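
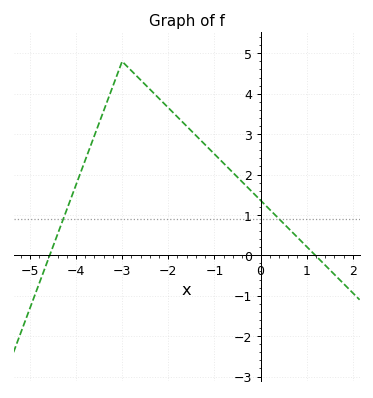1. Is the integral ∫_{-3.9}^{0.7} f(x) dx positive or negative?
positive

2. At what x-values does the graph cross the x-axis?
-4.6, 1.2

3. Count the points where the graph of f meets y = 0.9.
2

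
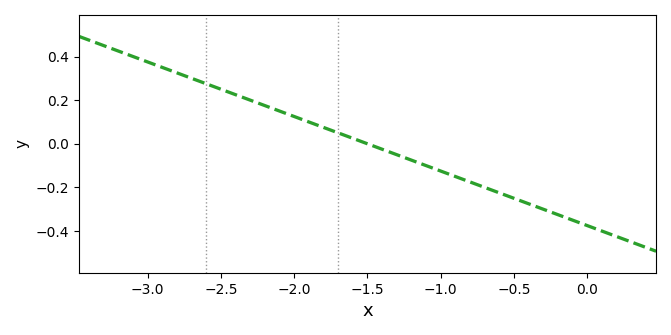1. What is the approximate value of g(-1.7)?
0.05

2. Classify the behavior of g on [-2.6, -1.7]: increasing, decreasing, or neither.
decreasing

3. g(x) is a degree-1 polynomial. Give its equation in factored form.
y = -0.25(x + 1.5)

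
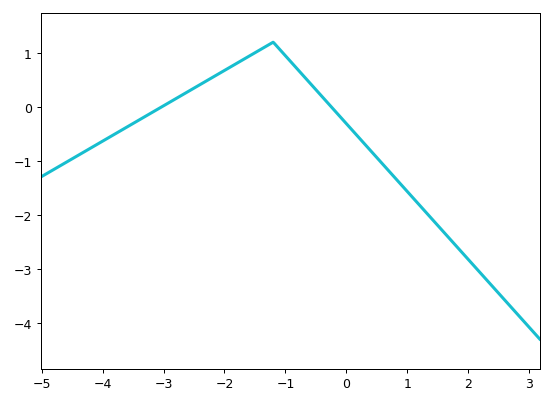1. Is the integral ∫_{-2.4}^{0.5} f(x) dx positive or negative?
positive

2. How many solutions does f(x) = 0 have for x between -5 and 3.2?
2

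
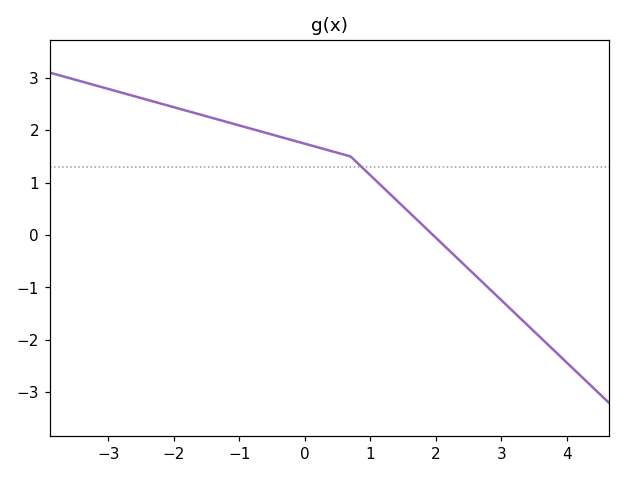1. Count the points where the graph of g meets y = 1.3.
1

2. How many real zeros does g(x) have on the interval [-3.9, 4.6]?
1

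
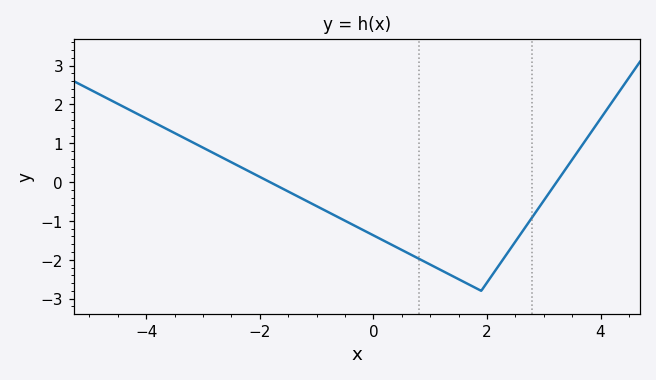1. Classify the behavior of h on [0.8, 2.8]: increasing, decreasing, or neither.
neither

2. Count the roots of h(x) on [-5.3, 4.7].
2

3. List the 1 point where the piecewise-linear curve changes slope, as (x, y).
(1.9, -2.8)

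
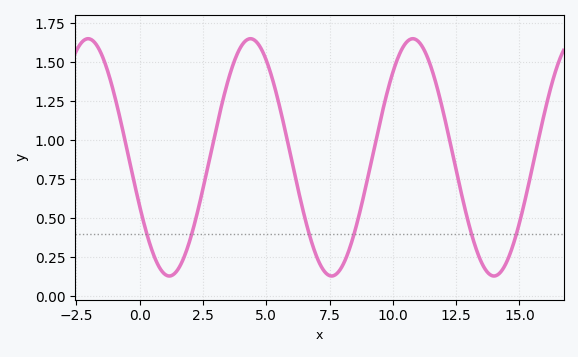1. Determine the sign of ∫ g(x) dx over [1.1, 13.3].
positive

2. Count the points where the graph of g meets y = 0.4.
6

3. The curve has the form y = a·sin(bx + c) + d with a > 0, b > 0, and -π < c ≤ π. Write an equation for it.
y = 0.76sin(0.98x - 2.72) + 0.89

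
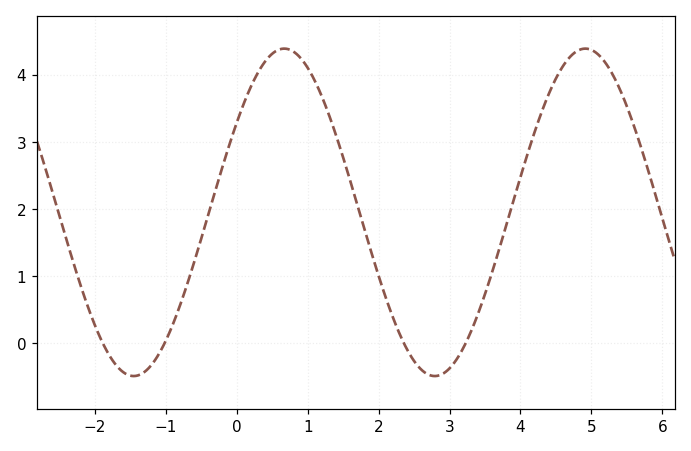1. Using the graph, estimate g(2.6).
-0.392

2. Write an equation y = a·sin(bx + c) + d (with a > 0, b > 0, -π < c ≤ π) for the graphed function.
y = 2.44sin(1.48x + 0.58) + 1.95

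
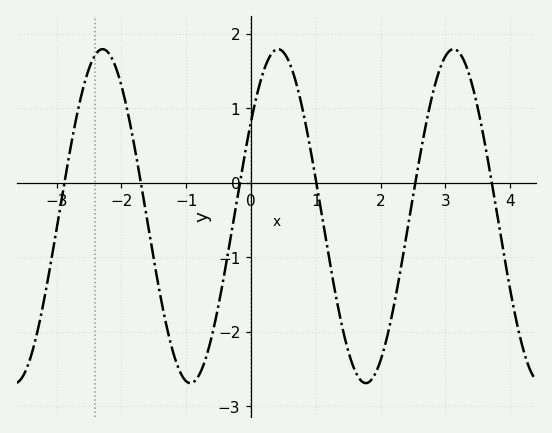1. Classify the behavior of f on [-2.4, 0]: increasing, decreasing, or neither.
neither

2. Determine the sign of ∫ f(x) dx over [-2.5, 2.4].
negative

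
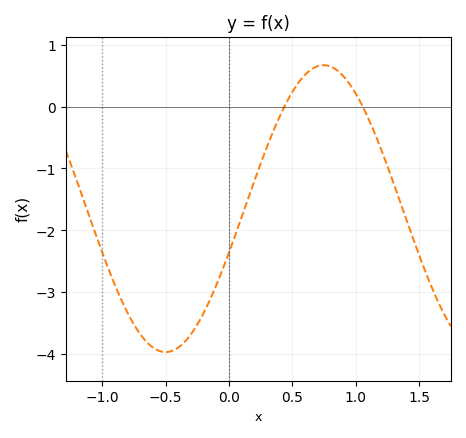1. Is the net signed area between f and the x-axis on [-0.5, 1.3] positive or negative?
negative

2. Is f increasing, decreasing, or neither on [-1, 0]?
neither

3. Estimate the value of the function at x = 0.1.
-1.8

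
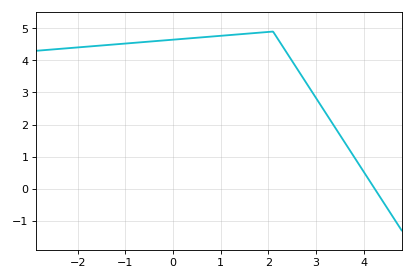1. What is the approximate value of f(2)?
4.89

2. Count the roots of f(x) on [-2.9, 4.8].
1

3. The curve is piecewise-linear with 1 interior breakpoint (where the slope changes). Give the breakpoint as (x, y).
(2.1, 4.9)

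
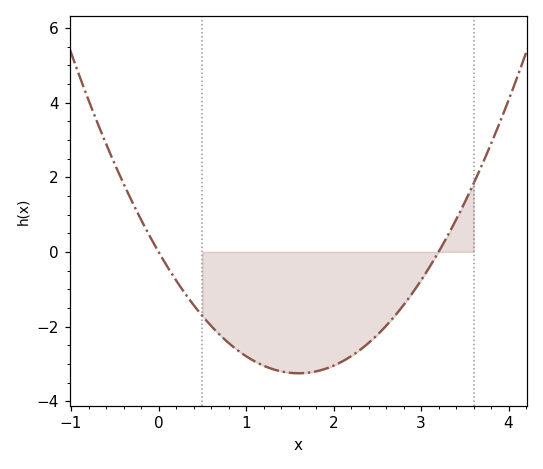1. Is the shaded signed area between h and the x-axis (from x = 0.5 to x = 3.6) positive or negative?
negative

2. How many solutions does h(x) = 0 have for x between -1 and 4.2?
2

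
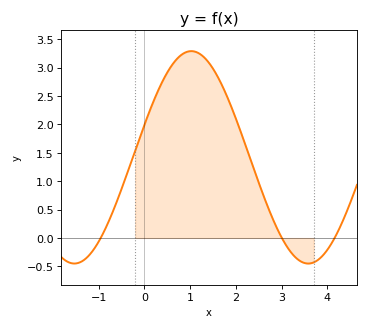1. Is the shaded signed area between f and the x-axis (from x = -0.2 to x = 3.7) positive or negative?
positive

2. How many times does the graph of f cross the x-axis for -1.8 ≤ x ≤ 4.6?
3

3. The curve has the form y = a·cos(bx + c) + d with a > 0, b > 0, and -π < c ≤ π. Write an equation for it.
y = 1.87cos(1.2x - 1.3) + 1.42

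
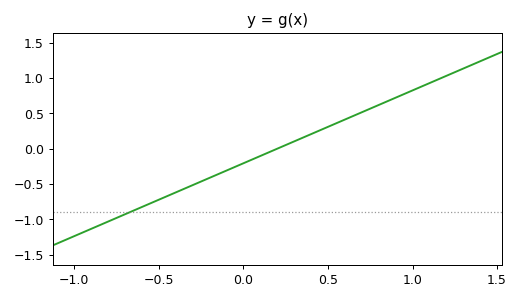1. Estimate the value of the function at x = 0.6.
0.412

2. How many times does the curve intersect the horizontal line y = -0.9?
1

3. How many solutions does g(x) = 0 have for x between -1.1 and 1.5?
1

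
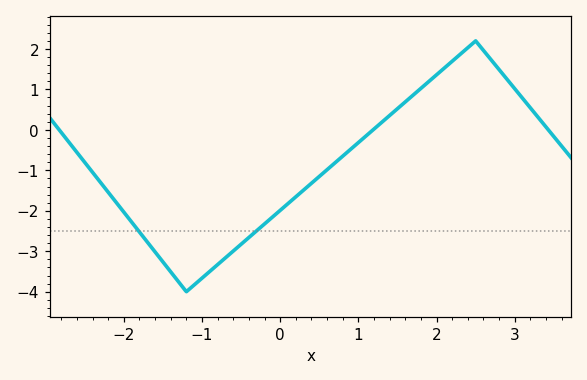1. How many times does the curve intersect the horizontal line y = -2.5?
2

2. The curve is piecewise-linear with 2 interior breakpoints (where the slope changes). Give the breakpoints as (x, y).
(-1.2, -4); (2.5, 2.2)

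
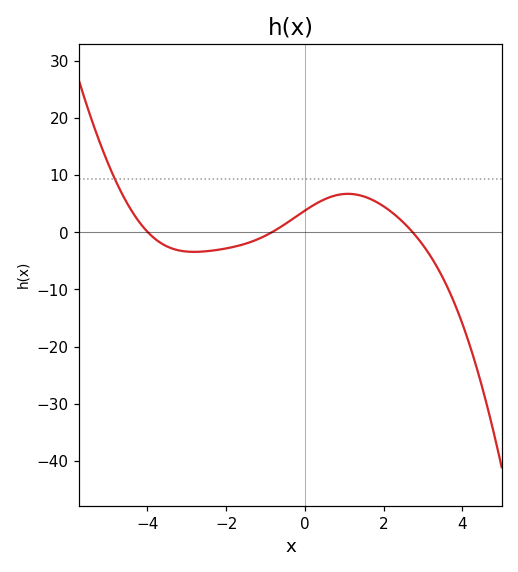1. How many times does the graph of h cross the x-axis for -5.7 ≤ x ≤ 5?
3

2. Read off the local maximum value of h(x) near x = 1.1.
6.76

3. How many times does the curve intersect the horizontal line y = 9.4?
1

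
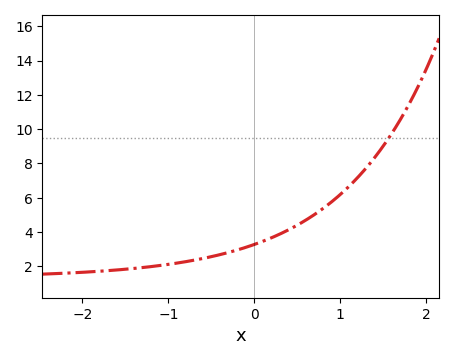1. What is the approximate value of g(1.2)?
7.2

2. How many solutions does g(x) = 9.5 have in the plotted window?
1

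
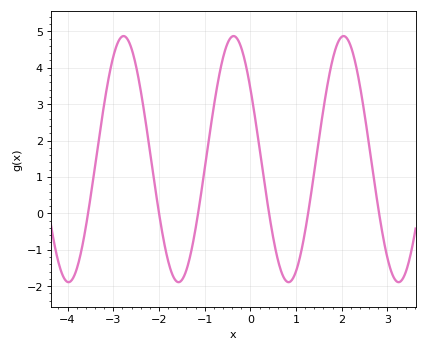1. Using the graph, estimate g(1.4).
1.2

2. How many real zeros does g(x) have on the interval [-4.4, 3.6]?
6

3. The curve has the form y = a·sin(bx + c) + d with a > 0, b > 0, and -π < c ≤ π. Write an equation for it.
y = 3.38sin(2.6x + 2.5) + 1.49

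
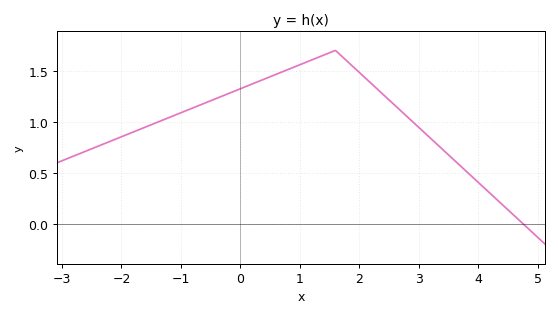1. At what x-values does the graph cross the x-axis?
4.8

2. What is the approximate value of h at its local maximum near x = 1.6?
1.7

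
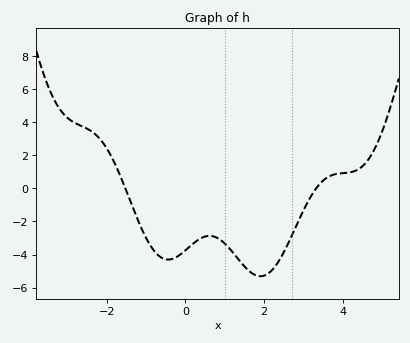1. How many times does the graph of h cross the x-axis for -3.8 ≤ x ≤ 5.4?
2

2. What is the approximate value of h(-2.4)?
3.47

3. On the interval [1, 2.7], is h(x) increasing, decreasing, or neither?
neither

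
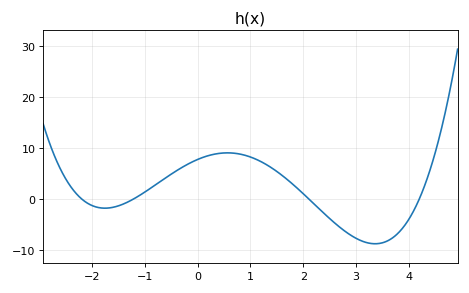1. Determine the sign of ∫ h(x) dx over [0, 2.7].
positive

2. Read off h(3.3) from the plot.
-9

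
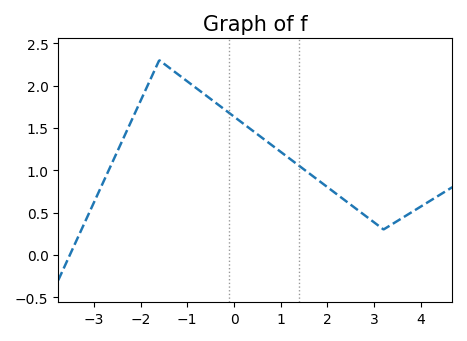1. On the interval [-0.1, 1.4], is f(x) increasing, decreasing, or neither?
decreasing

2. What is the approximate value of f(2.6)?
0.55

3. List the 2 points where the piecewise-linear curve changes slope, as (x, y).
(-1.6, 2.3); (3.2, 0.3)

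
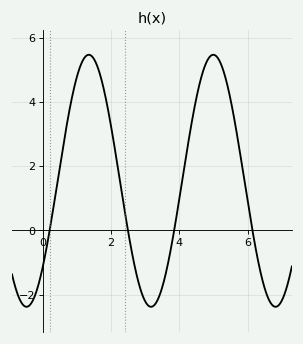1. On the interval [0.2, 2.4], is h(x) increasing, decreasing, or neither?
neither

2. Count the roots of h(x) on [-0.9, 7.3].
4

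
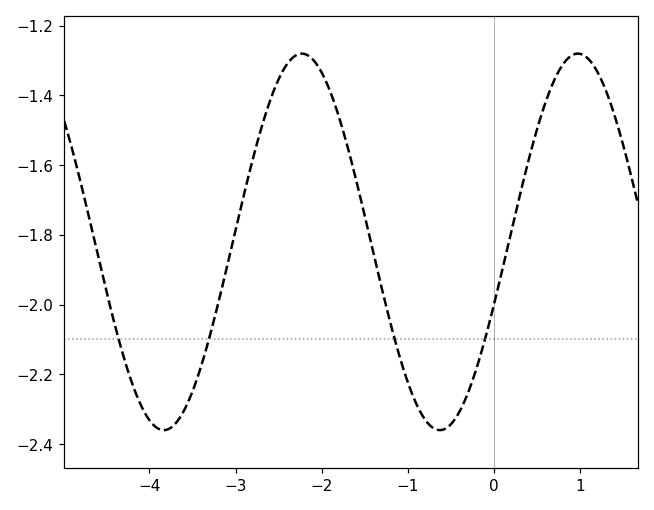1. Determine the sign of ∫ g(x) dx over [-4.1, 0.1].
negative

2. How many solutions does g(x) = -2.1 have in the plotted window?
4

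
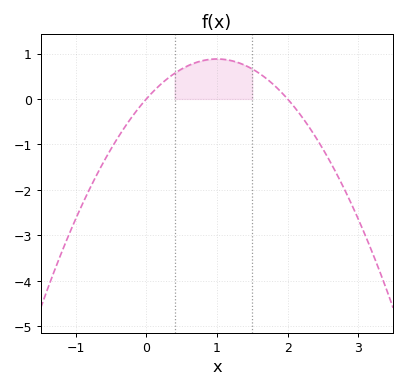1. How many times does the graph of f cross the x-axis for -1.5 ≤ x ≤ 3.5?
2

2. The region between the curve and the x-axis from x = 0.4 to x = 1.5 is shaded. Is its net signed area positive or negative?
positive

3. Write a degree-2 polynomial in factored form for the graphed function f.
y = -0.88(x - 0)(x - 2)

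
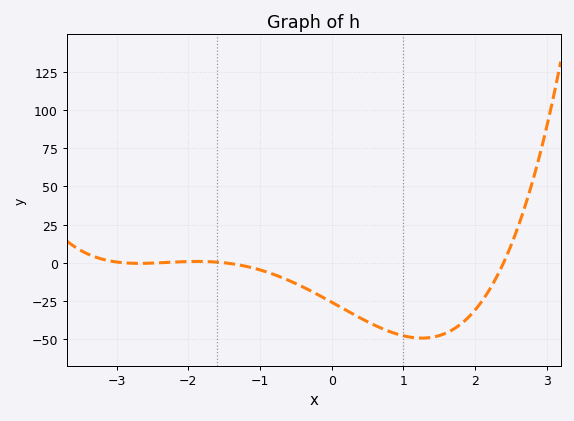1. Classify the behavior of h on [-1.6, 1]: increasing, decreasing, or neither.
decreasing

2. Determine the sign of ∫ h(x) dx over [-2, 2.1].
negative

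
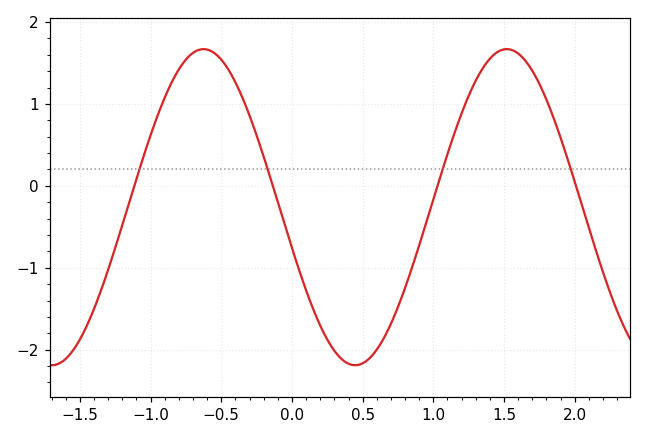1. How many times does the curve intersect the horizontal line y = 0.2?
4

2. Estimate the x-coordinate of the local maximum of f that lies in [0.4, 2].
1.5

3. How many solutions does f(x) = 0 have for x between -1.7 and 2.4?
4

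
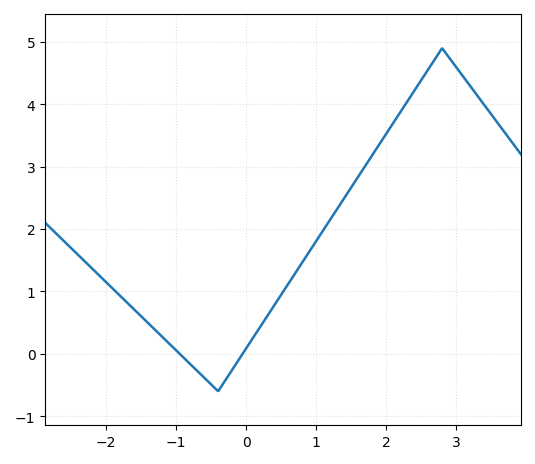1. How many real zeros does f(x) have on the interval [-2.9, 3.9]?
2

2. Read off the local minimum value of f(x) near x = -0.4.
-0.6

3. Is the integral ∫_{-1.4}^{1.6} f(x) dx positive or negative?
positive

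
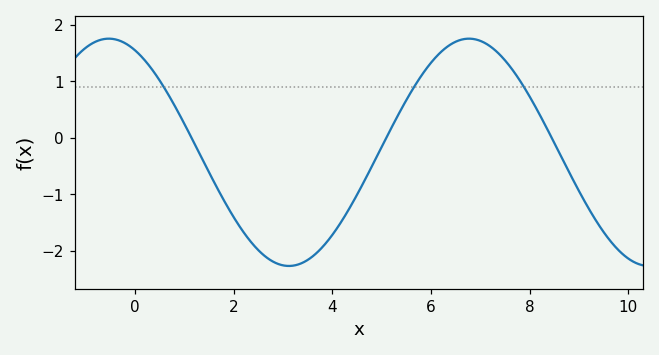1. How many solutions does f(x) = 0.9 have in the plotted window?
3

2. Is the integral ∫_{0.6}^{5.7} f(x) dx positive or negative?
negative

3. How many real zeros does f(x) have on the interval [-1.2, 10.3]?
3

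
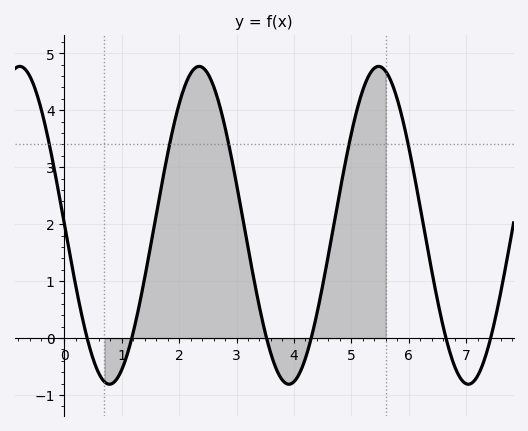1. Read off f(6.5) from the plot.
0.67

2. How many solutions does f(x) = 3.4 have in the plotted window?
5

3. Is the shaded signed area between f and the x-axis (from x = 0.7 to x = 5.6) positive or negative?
positive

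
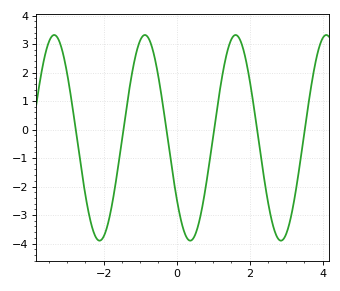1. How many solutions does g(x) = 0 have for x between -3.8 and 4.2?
6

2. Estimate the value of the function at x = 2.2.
0.024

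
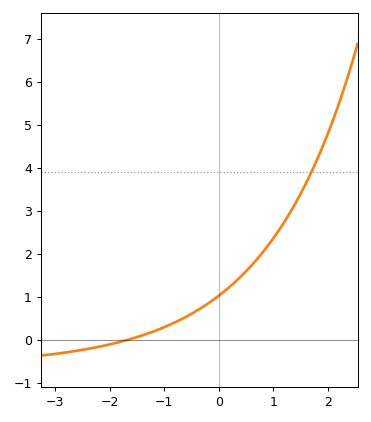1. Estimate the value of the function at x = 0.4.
1.46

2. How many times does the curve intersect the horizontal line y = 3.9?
1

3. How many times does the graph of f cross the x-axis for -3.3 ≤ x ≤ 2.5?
1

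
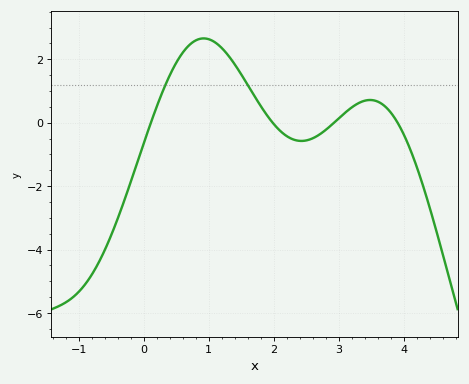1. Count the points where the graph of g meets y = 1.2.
2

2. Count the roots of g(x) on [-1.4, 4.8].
4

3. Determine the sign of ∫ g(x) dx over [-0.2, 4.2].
positive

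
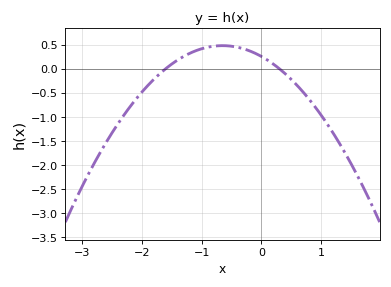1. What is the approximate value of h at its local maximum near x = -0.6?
0.478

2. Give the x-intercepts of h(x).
-1.6, 0.3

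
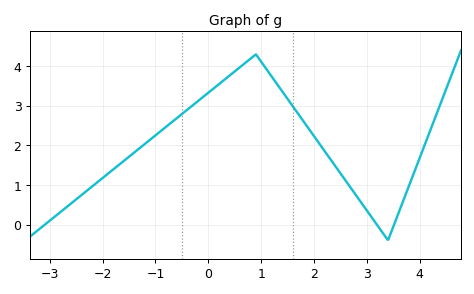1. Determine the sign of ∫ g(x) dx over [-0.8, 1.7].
positive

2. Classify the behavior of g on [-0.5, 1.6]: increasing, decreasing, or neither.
neither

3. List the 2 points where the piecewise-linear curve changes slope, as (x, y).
(0.9, 4.3); (3.4, -0.4)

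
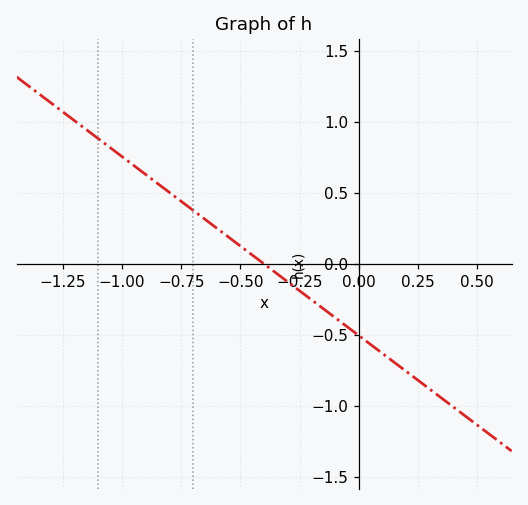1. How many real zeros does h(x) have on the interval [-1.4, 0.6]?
1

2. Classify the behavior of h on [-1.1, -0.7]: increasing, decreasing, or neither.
decreasing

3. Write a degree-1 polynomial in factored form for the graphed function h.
y = -1.26(x + 0.4)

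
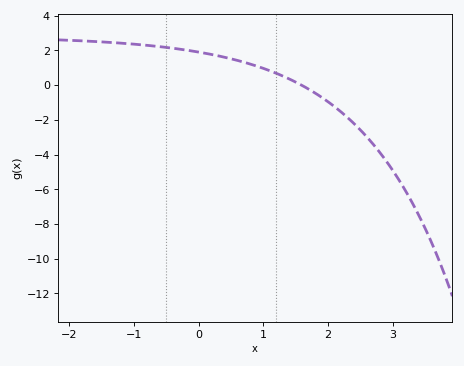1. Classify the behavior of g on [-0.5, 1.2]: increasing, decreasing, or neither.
decreasing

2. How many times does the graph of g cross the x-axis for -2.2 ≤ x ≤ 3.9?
1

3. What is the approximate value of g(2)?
-1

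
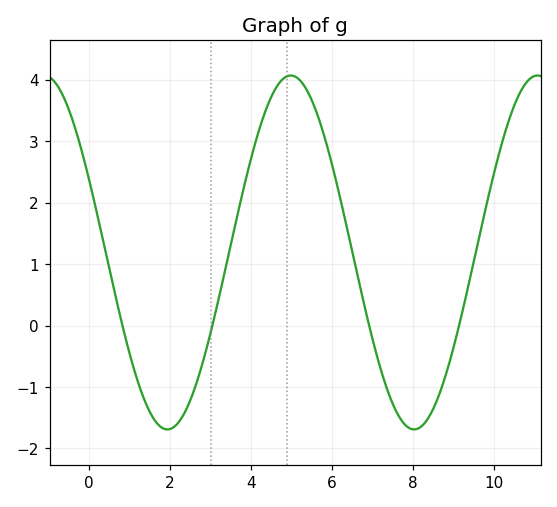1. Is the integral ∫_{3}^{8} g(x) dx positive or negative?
positive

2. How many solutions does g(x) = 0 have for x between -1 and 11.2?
4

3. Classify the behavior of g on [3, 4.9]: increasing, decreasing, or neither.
increasing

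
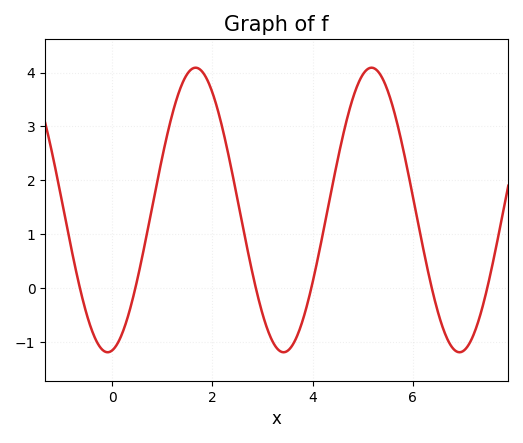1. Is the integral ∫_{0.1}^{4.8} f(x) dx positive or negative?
positive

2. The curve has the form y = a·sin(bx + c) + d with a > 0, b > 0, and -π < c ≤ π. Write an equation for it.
y = 2.64sin(1.8x - 1.4) + 1.45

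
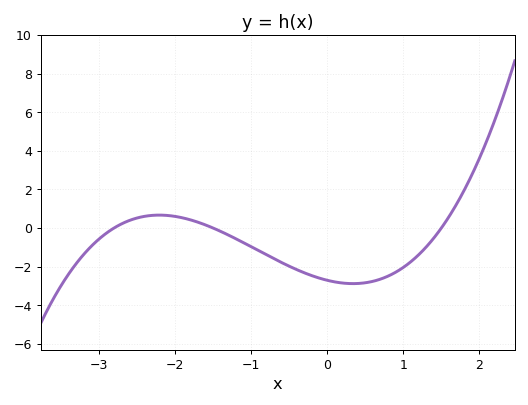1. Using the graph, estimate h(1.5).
0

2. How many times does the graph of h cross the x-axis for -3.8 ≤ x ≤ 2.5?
3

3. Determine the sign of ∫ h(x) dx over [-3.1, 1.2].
negative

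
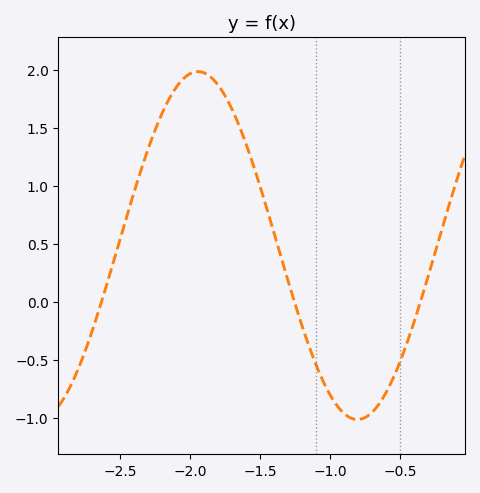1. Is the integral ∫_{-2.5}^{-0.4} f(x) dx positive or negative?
positive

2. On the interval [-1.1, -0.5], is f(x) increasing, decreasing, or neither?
neither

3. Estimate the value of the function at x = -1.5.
1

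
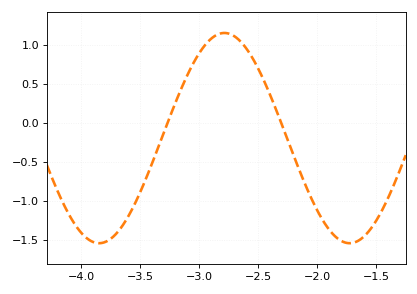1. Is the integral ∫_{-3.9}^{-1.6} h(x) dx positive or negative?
negative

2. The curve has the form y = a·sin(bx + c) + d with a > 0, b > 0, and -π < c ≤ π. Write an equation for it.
y = 1.35sin(3x - 2.7) - 0.19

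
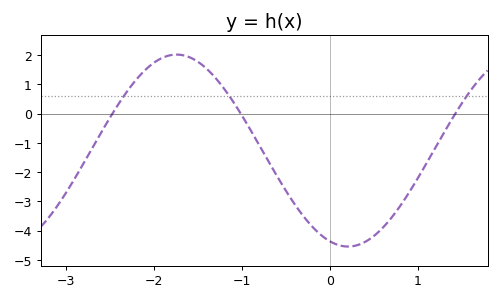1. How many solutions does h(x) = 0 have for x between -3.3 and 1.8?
3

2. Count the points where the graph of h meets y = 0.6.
3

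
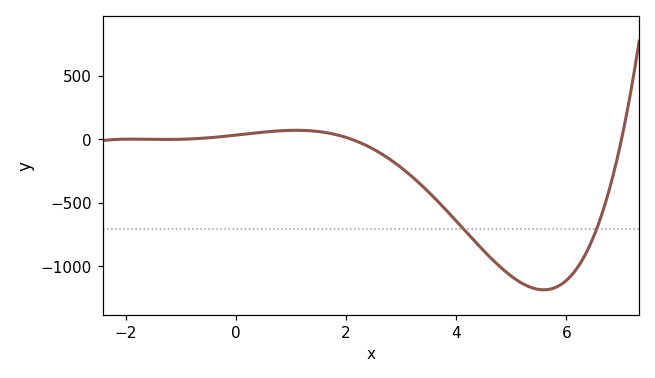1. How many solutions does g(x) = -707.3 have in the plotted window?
2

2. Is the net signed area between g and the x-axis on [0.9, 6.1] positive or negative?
negative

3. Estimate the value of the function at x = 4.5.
-877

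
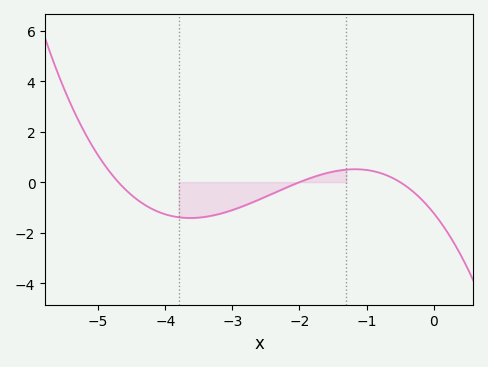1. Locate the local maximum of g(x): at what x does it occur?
-1.17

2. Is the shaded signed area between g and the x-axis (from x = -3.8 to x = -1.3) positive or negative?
negative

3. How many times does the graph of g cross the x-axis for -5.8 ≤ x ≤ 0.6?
3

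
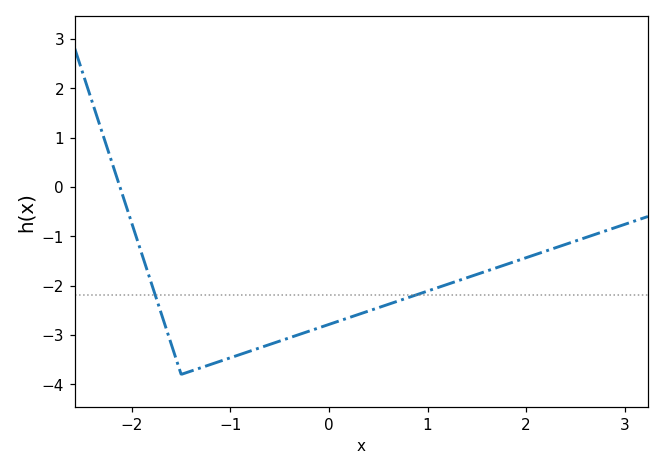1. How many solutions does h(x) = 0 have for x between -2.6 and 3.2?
1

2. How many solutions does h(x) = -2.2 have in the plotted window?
2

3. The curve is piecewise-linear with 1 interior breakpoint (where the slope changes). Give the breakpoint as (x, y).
(-1.5, -3.8)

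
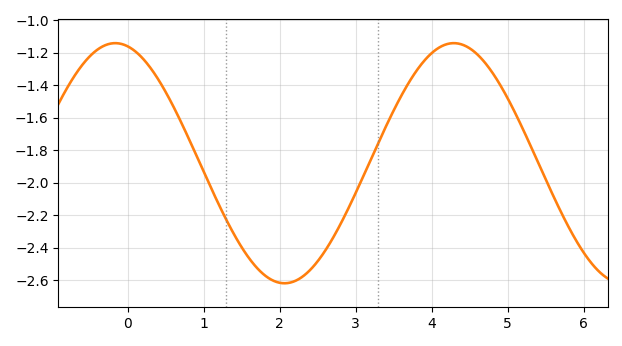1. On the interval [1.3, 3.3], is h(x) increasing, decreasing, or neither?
neither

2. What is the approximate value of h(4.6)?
-1.21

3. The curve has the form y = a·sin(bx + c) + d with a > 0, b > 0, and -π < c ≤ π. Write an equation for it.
y = 0.74sin(1.41x + 1.8) - 1.88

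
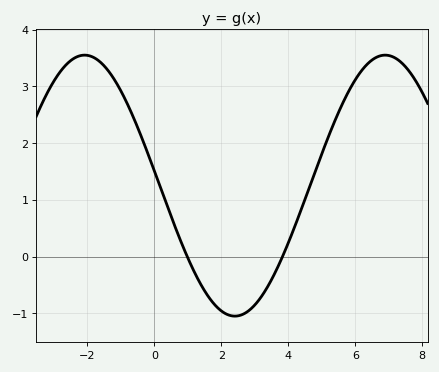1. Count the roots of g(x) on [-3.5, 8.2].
2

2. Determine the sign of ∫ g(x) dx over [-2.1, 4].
positive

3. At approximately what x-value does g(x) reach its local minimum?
2.4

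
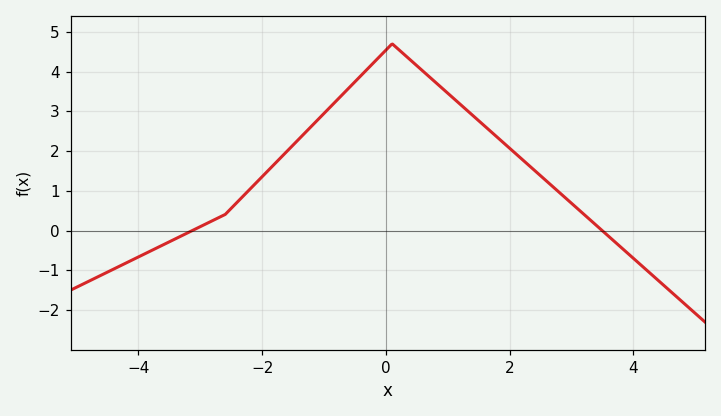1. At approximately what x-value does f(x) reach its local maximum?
0.2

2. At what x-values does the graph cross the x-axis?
-3.2, 3.4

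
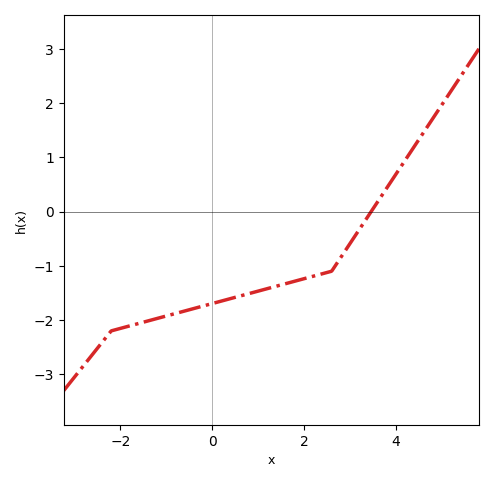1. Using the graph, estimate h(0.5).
-1.58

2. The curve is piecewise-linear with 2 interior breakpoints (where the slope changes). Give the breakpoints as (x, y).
(-2.2, -2.2); (2.6, -1.1)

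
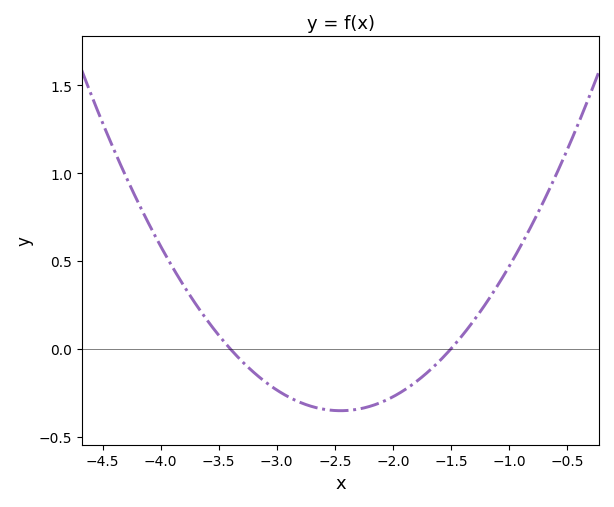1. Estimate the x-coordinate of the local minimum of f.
-2.45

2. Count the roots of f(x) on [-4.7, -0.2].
2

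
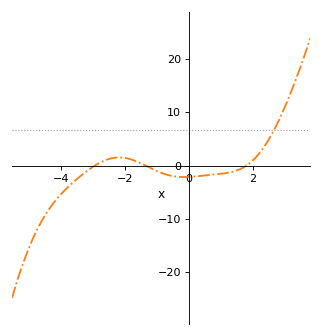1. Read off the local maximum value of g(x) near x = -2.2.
2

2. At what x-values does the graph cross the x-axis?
-3, -1.4, 1.8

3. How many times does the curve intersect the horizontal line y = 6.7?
1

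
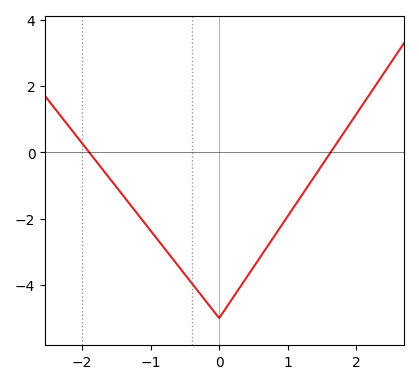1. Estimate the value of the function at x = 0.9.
-2.23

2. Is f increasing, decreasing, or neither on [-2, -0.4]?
decreasing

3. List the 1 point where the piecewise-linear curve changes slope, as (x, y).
(0, -5)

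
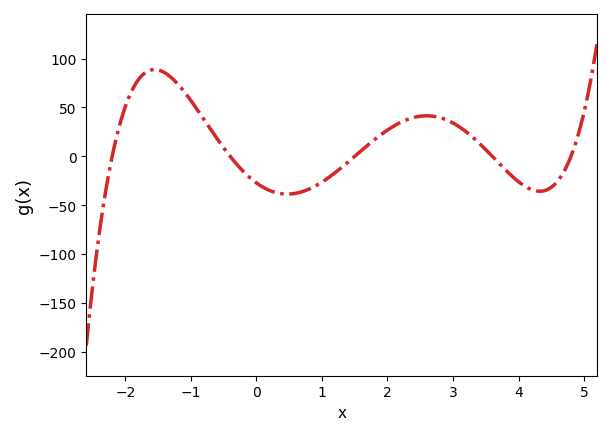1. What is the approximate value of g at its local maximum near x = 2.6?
40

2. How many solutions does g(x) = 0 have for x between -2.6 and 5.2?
5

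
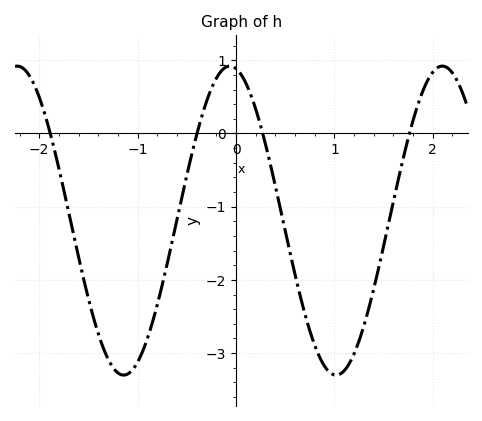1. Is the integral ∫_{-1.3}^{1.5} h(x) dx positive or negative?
negative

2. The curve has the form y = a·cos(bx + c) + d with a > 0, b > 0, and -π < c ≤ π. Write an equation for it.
y = 2.11cos(2.9x + 0.18) - 1.19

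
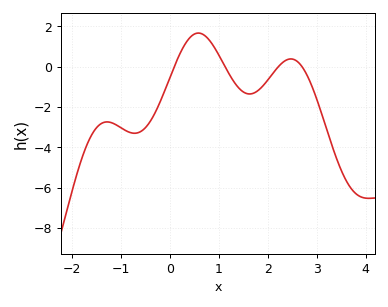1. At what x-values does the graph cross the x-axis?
0.1, 1.1, 2.2, 2.7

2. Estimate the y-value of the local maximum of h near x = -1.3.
-2.8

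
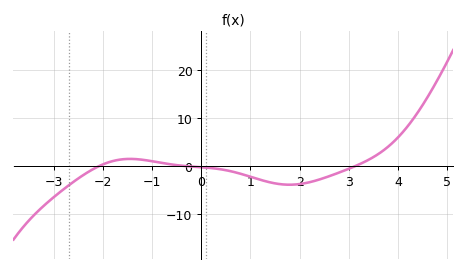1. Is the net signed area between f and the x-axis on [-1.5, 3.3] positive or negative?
negative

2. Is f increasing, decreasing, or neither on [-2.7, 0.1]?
neither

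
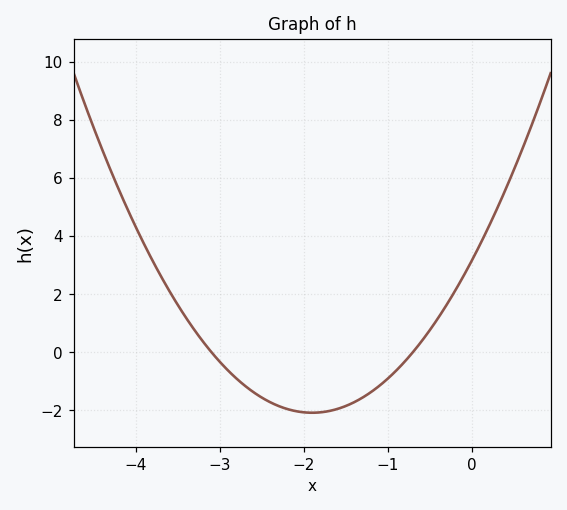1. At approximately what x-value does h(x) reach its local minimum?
-1.9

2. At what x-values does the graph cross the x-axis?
-3.1, -0.7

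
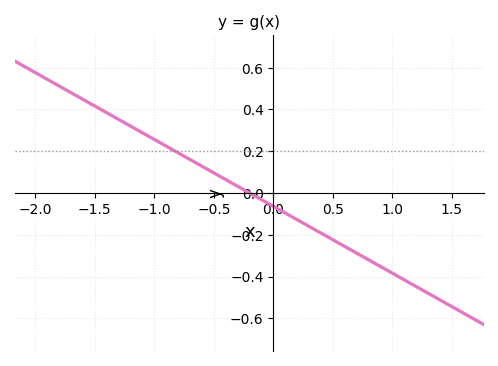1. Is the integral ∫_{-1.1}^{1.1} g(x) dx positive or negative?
negative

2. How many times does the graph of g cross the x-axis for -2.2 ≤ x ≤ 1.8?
1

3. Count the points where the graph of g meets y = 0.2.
1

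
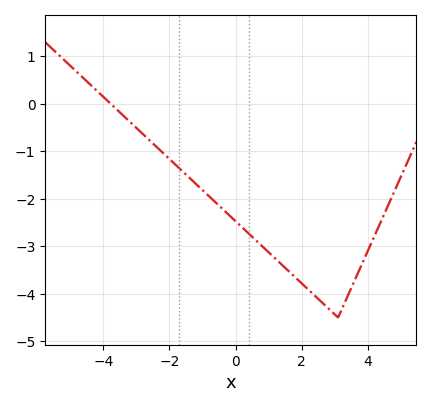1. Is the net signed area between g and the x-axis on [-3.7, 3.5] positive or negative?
negative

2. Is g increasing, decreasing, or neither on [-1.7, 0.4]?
decreasing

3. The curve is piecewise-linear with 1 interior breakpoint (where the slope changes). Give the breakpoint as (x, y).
(3.1, -4.5)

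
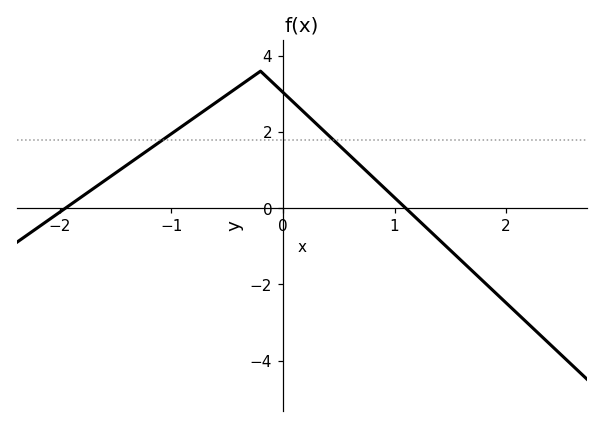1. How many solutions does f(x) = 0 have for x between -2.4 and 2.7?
2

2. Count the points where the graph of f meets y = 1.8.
2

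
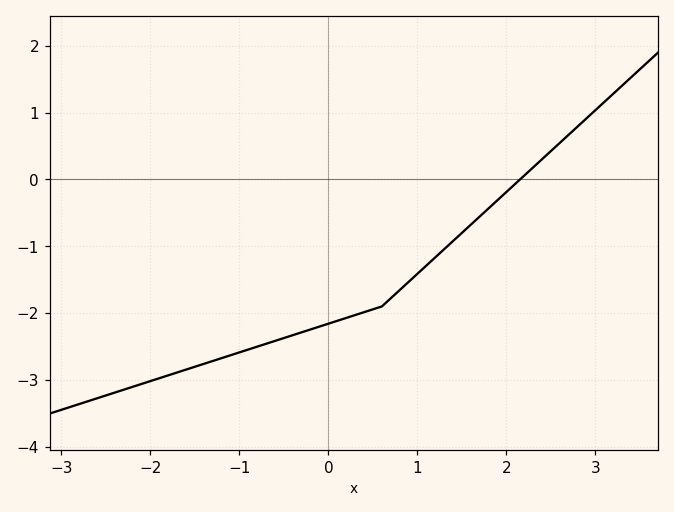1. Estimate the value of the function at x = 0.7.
-1.8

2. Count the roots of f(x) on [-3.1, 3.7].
1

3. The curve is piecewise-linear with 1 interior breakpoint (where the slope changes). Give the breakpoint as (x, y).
(0.6, -1.9)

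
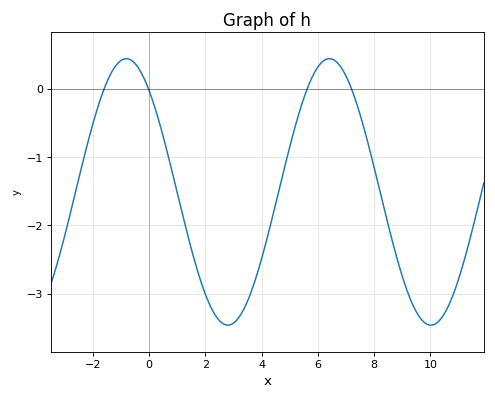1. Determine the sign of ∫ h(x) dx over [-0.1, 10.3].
negative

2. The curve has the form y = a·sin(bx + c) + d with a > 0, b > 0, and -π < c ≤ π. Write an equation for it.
y = 1.95sin(0.87x + 2.3) - 1.51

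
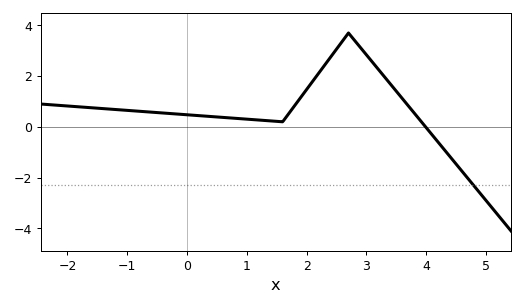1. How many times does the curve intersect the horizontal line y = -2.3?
1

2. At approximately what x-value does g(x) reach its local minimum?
1.6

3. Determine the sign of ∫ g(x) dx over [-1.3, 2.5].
positive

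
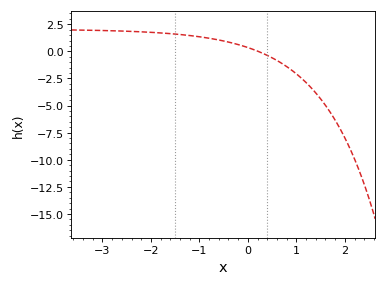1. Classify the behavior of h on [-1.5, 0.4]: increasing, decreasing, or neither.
decreasing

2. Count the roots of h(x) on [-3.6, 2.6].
1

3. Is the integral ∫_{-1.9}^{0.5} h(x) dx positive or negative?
positive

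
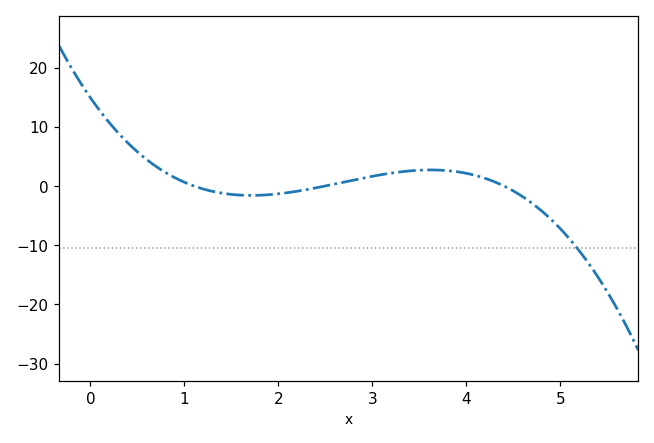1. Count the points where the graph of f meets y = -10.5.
1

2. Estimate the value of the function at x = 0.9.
1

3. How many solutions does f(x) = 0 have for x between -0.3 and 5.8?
3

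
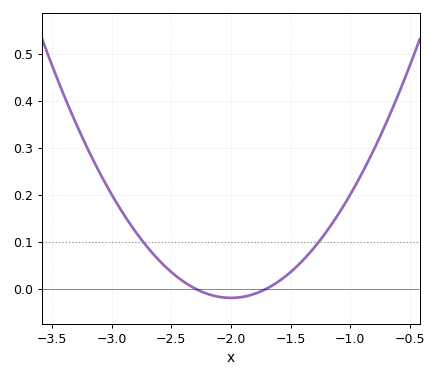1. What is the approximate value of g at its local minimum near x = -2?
-0.02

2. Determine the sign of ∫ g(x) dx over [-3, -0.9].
positive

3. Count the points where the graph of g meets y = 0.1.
2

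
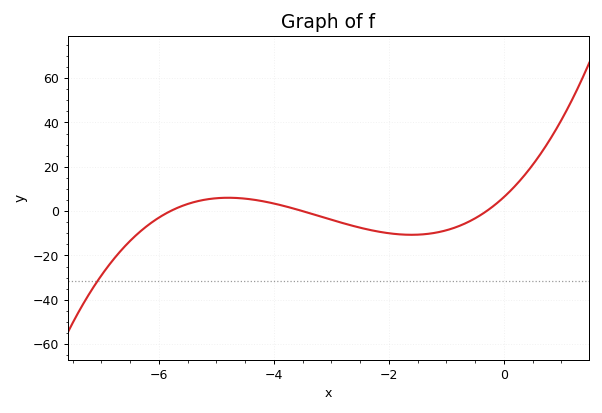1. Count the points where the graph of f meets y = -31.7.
1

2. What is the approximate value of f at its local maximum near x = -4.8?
6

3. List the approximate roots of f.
-5.8, -3.4, -0.4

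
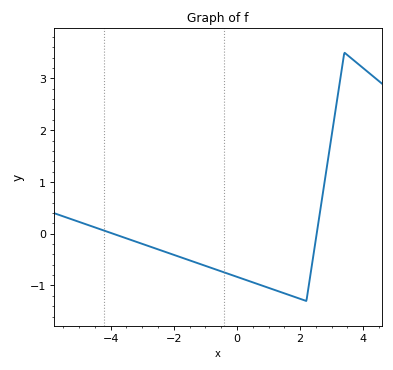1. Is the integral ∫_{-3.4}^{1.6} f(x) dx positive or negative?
negative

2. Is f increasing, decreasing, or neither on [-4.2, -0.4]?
decreasing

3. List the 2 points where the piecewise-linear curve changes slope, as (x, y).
(2.2, -1.3); (3.4, 3.5)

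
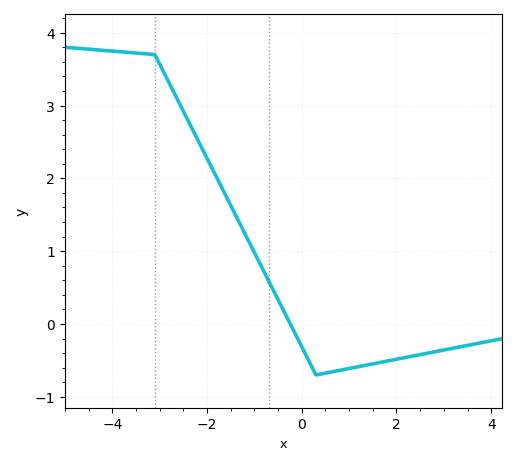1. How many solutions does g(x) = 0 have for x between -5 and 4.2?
1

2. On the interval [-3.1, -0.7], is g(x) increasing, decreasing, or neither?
decreasing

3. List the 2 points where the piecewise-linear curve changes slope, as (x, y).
(-3.1, 3.7); (0.3, -0.7)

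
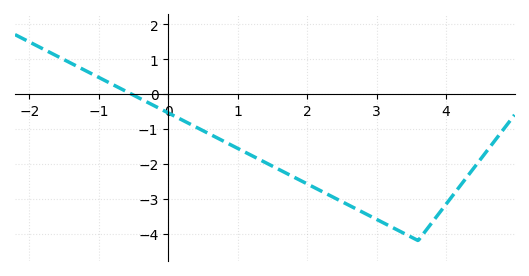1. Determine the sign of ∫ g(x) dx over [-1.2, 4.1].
negative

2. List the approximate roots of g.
-0.5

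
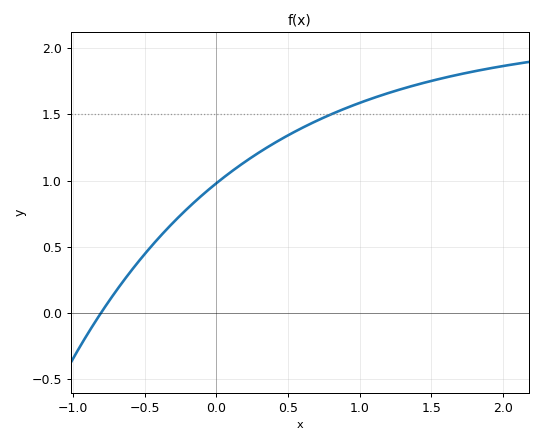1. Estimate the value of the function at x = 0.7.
1.45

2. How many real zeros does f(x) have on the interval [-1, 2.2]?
1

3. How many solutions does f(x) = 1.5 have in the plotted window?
1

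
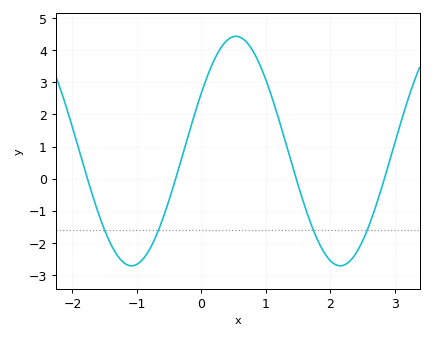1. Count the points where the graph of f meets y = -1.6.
4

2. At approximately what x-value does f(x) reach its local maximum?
0.5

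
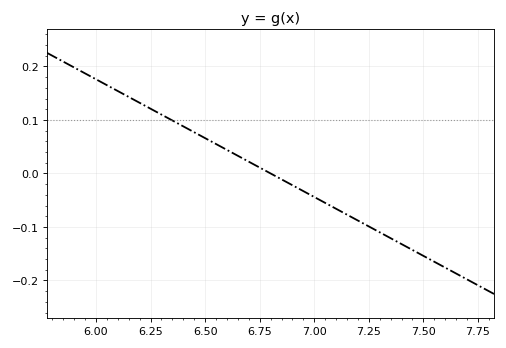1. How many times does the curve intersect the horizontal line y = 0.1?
1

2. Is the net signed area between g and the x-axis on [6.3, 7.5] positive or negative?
negative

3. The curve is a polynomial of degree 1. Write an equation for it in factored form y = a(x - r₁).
y = -0.22(x - 6.8)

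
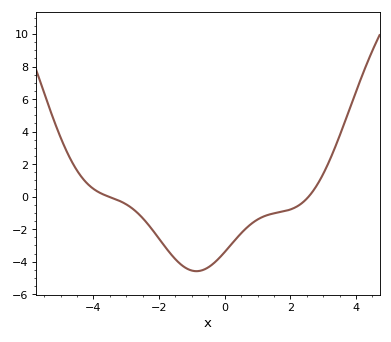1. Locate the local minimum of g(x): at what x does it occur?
-0.8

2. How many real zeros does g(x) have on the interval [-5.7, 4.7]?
2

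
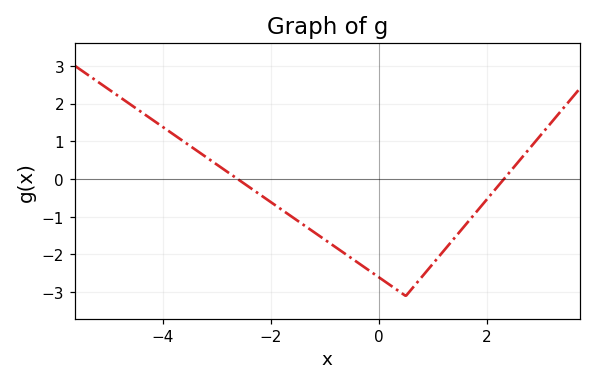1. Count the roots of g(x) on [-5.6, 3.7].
2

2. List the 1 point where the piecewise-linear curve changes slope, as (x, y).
(0.5, -3.1)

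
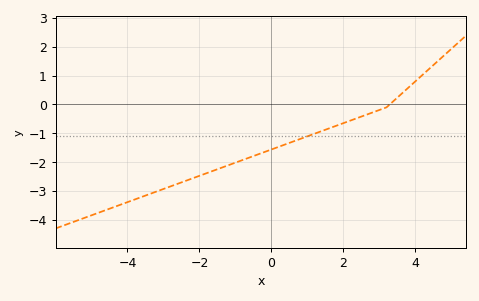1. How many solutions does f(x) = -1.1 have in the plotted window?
1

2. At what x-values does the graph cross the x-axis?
3.2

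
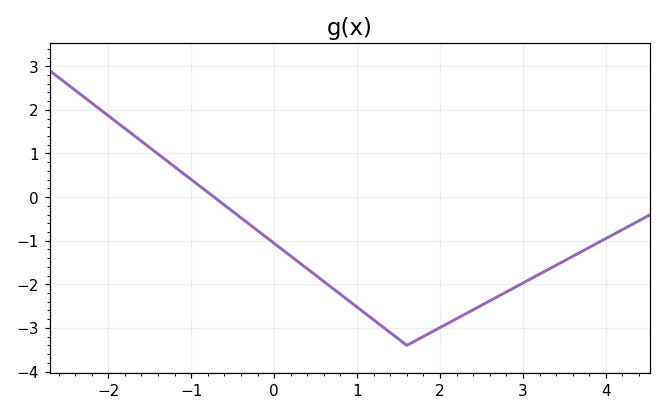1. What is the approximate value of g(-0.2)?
-0.8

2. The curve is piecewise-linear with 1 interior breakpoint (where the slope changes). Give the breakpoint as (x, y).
(1.6, -3.4)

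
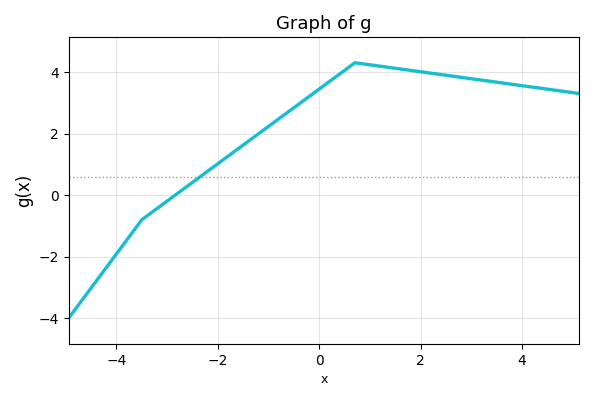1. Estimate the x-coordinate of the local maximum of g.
0.8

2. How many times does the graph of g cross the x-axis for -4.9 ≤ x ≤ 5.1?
1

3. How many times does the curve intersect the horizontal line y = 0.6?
1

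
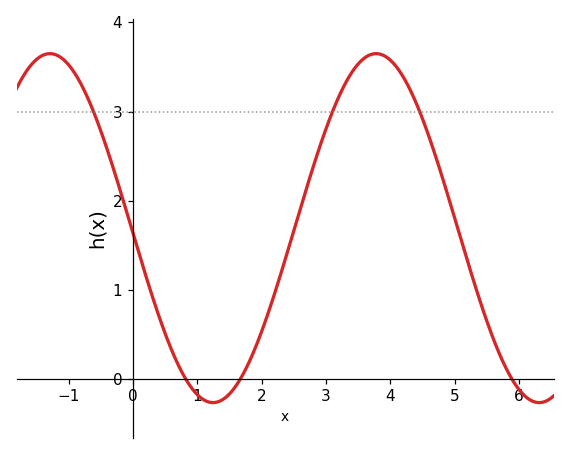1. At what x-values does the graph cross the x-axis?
0.815, 1.67, 5.88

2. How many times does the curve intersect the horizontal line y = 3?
3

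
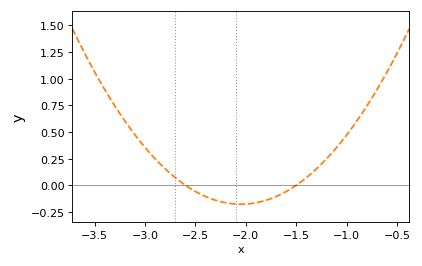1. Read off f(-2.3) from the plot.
-0.142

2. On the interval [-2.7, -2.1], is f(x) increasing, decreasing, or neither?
decreasing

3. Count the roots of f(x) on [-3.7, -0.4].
2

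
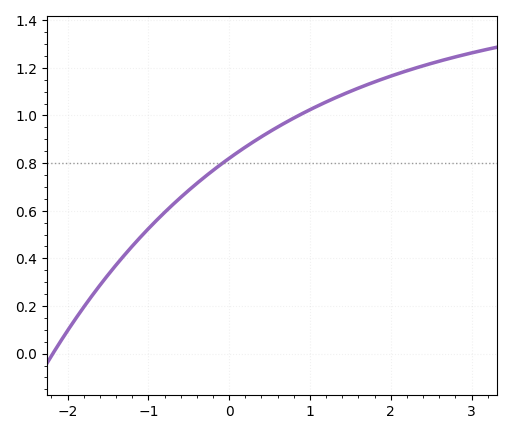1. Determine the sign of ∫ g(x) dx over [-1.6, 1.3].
positive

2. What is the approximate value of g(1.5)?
1.1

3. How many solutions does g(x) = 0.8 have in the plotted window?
1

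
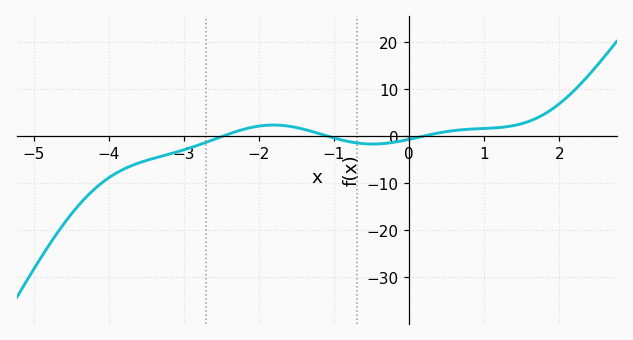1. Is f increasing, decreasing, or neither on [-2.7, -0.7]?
neither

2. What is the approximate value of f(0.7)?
1.33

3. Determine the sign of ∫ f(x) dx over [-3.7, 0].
negative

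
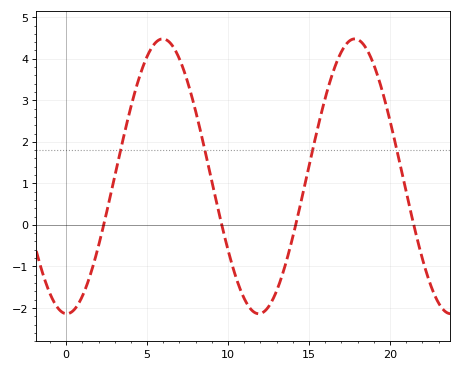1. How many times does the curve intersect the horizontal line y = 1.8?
4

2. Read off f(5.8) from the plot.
4.5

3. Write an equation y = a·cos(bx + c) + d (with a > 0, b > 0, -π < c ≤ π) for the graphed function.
y = 3.31cos(0.53x + 3.1) + 1.17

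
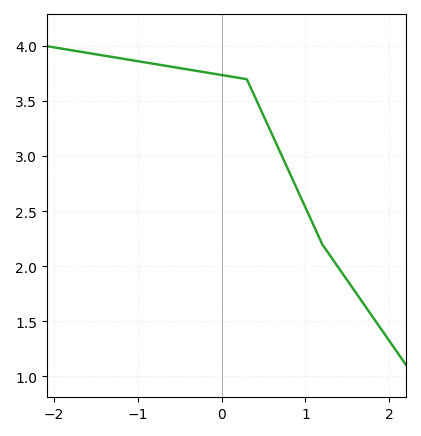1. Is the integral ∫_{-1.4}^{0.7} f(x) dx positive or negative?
positive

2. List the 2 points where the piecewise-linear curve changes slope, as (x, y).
(0.3, 3.7); (1.2, 2.2)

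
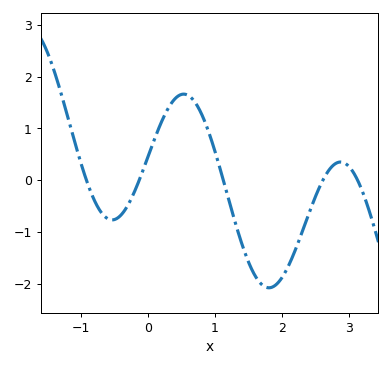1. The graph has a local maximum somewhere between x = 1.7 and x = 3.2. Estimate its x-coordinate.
2.9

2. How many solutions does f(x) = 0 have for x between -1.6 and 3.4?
5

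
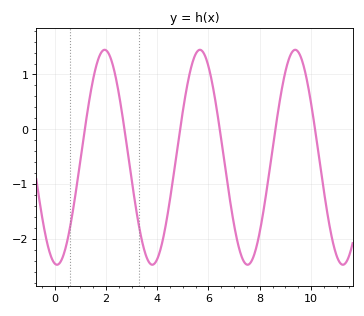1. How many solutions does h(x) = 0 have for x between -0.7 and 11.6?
6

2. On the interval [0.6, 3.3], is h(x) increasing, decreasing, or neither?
neither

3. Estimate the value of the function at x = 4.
-2.37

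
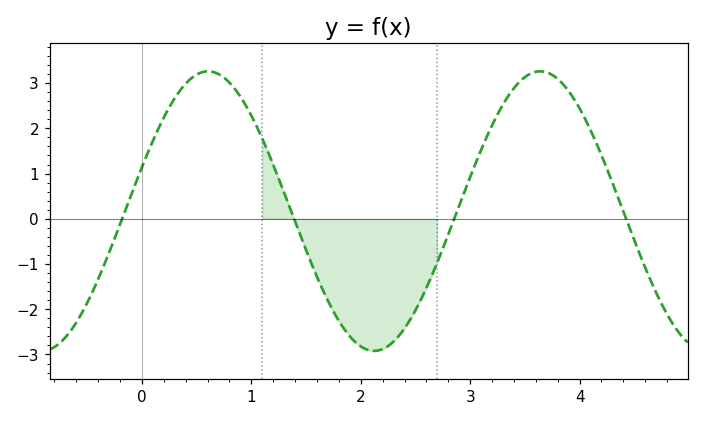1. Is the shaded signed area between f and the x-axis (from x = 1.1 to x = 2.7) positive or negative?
negative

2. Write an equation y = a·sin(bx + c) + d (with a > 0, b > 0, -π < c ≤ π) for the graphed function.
y = 3.09sin(2.07x + 0.32) + 0.17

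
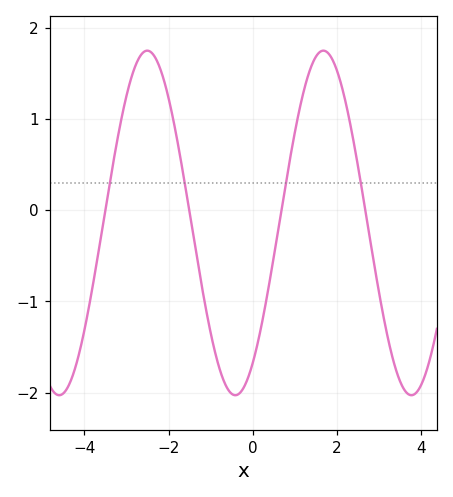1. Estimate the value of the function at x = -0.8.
-1.7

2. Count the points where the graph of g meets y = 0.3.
4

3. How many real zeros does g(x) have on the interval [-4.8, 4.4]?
4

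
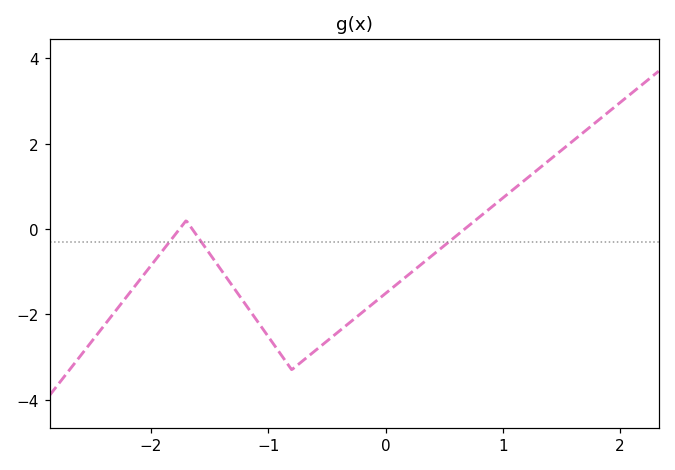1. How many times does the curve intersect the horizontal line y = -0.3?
3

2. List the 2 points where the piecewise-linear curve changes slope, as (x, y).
(-1.7, 0.2); (-0.8, -3.3)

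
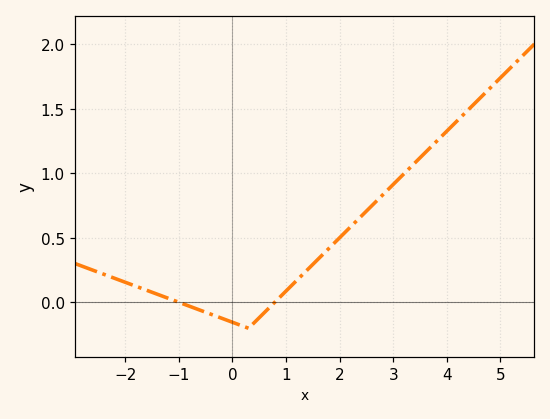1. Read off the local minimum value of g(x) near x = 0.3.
-0.2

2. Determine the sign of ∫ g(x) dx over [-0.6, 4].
positive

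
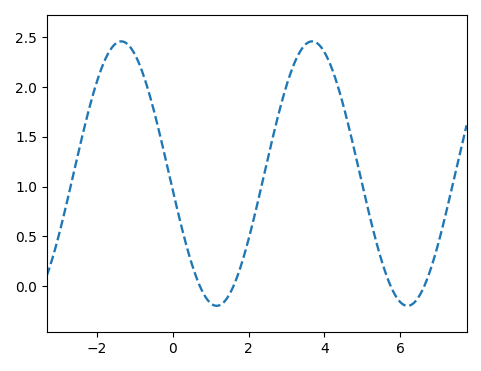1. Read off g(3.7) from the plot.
2.46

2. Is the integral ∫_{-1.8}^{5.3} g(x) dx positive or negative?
positive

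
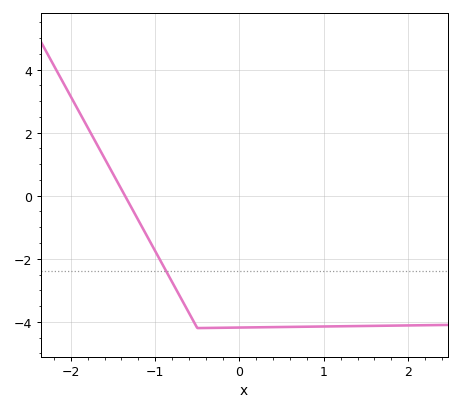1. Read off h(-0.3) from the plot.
-4.2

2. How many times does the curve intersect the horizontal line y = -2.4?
1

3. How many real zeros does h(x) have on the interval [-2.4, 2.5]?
1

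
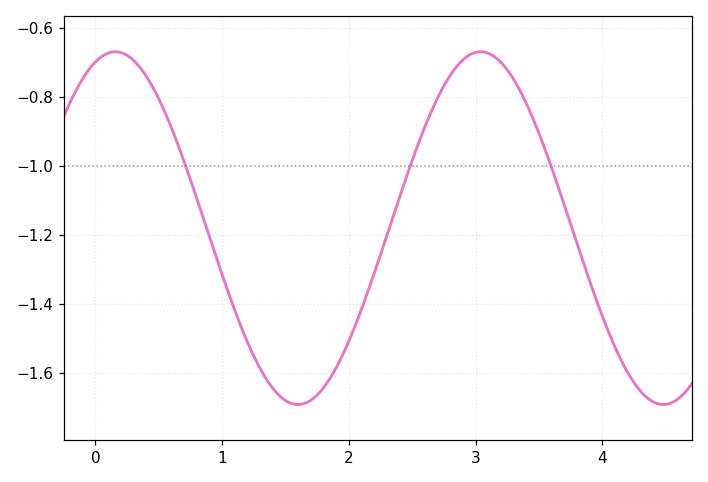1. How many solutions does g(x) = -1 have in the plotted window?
3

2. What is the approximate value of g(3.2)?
-0.701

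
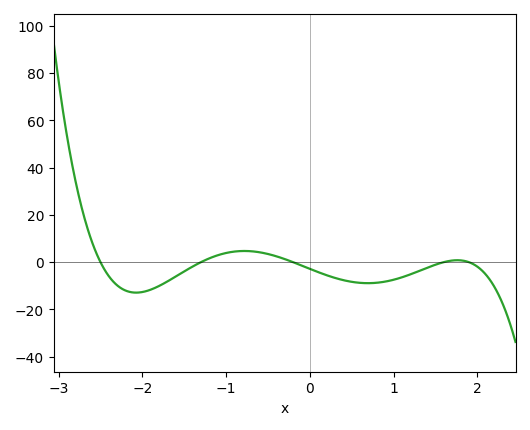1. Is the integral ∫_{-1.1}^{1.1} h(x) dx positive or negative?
negative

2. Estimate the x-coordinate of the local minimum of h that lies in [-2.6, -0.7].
-2.08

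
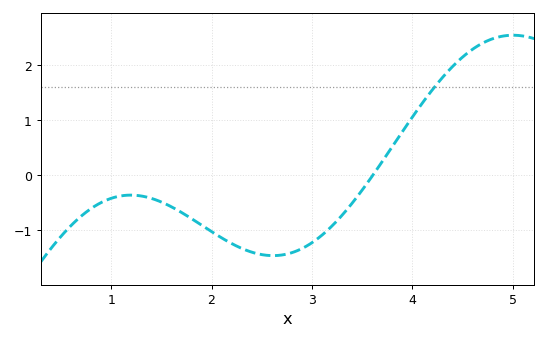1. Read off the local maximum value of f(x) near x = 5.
2.5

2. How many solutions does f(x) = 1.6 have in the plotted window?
1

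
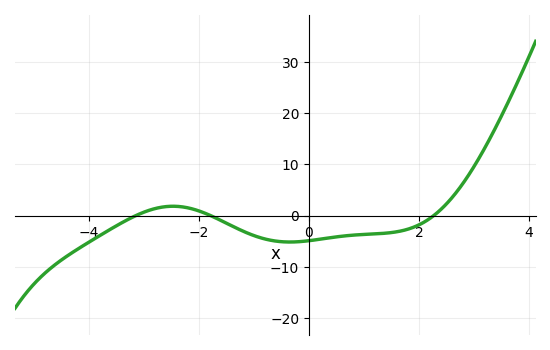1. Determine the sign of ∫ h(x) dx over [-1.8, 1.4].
negative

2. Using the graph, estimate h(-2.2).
1.51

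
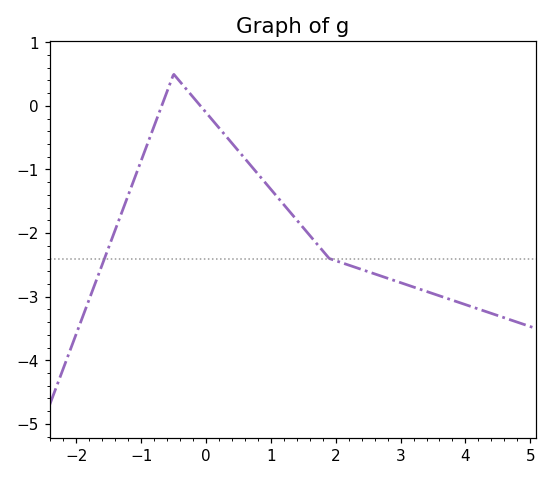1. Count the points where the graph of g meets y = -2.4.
2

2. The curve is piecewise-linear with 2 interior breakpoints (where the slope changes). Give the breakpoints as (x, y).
(-0.5, 0.5); (1.9, -2.4)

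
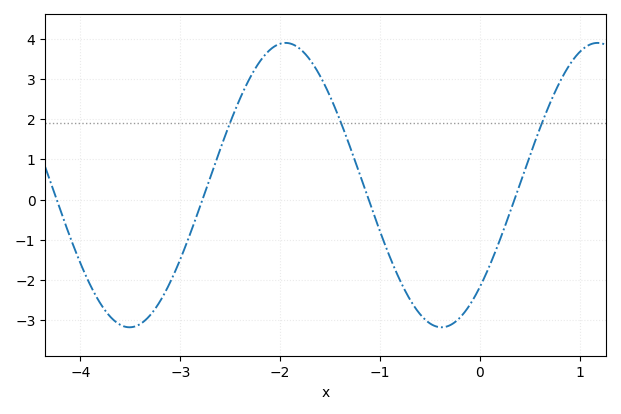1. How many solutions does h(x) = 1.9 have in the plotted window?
3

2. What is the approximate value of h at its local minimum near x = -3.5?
-3.18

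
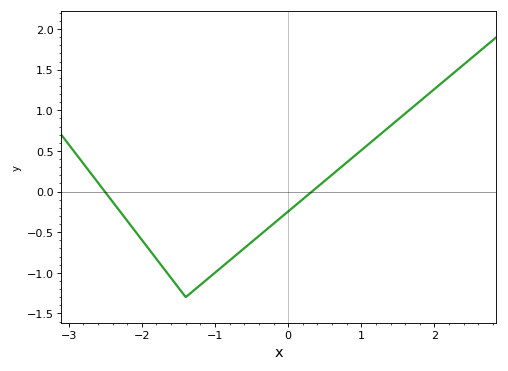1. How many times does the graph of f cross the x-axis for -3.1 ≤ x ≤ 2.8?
2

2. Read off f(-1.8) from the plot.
-0.83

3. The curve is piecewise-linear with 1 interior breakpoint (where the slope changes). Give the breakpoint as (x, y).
(-1.4, -1.3)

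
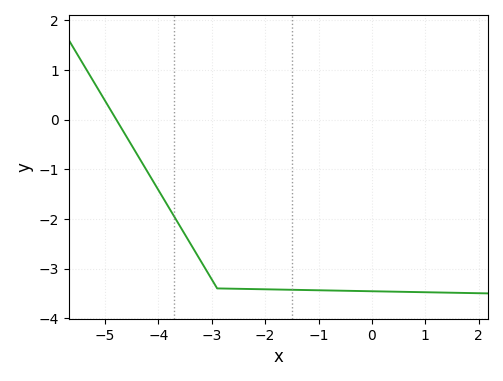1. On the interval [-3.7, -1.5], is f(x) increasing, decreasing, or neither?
decreasing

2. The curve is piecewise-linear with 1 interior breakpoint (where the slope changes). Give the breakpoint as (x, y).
(-2.9, -3.4)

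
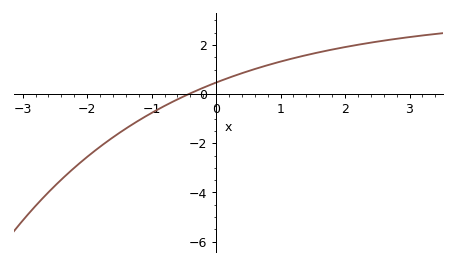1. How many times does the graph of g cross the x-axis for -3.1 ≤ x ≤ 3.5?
1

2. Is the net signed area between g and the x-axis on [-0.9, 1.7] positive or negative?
positive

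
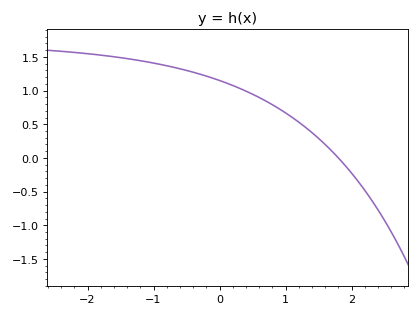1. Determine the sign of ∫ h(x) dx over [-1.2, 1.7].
positive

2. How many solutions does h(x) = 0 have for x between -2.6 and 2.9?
1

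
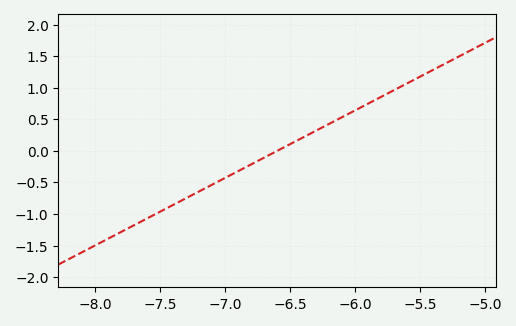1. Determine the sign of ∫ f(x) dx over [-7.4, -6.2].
negative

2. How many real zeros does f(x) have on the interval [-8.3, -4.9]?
1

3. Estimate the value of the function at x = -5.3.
1.4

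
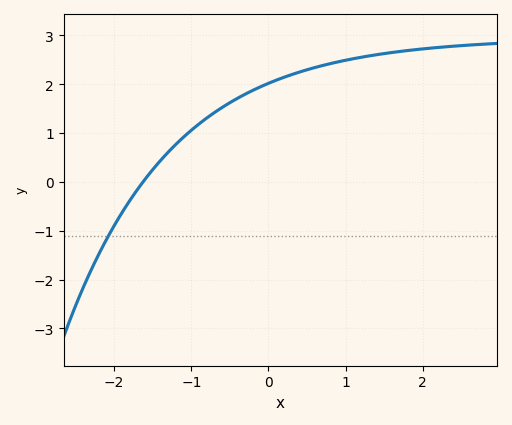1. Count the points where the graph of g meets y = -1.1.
1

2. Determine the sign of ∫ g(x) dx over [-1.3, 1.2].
positive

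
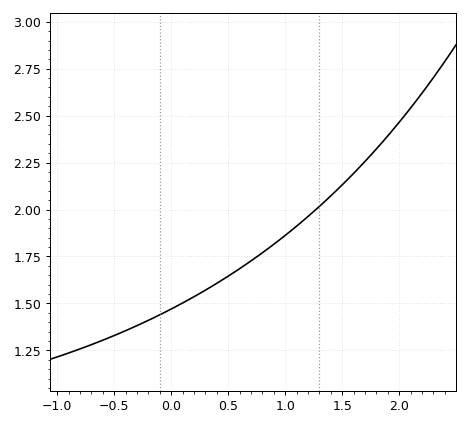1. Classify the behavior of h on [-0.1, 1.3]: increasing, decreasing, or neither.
increasing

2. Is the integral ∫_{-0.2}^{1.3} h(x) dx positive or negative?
positive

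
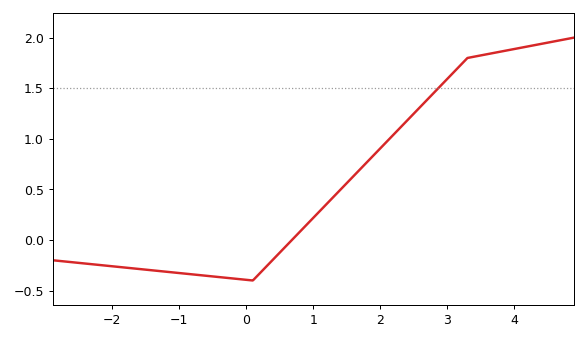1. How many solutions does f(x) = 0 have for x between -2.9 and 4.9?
1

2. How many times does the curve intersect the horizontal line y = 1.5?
1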